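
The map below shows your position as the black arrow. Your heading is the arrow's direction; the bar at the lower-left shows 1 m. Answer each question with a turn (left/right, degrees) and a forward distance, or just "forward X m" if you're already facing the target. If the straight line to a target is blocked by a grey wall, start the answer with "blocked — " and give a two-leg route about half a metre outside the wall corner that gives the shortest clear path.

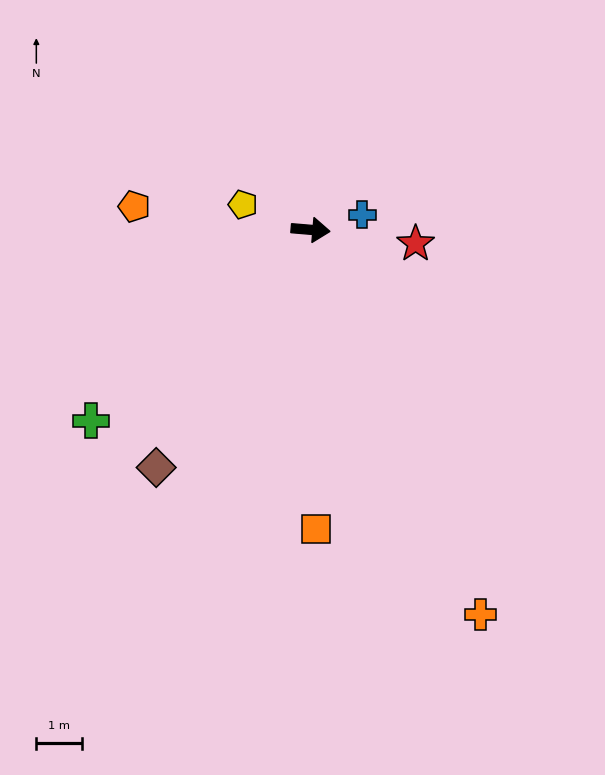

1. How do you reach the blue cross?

turn left 21°, forward 1.2 m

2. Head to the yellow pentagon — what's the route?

turn left 164°, forward 1.6 m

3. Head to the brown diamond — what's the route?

turn right 118°, forward 6.3 m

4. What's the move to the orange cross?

turn right 61°, forward 9.3 m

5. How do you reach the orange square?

turn right 84°, forward 6.6 m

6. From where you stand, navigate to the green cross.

turn right 134°, forward 6.4 m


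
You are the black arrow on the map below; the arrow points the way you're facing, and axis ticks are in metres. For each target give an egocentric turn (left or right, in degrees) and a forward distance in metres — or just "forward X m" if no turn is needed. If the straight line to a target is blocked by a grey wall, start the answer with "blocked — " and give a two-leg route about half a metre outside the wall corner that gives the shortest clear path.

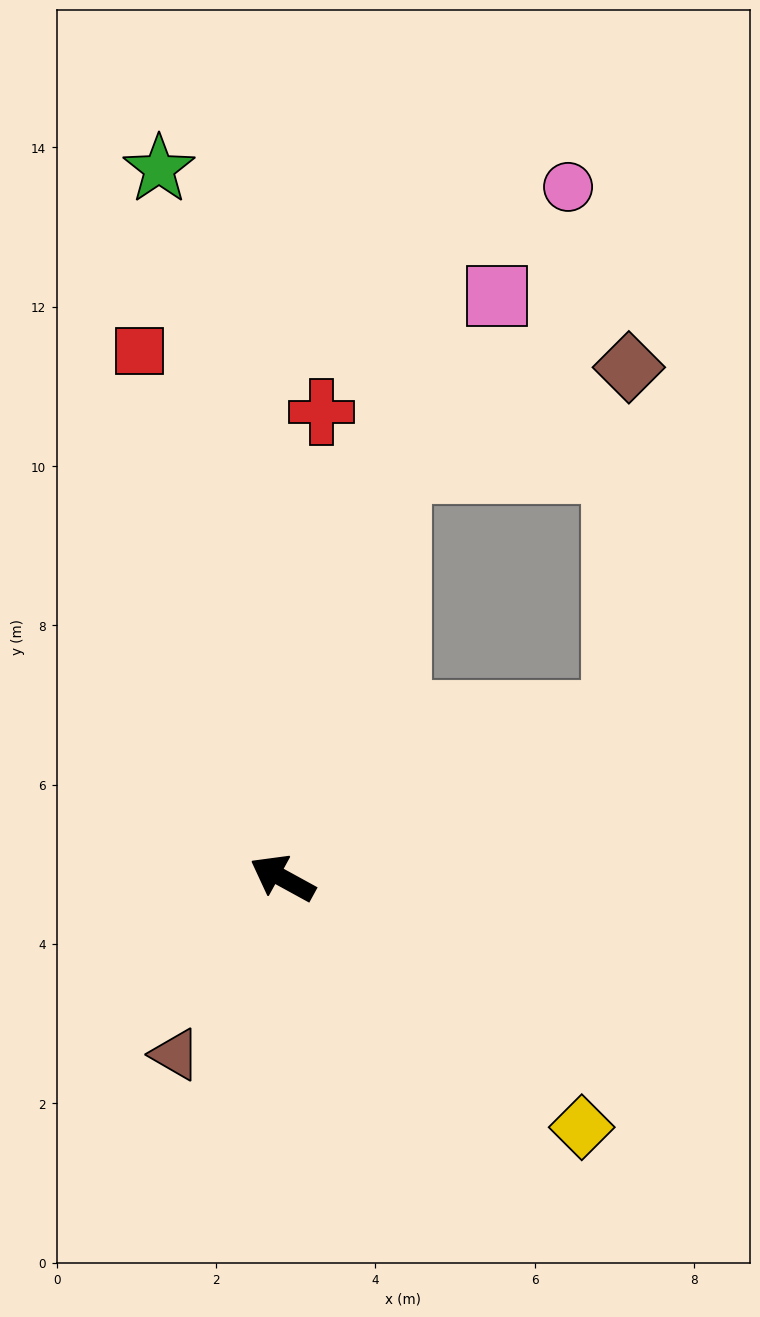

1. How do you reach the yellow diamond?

turn left 169°, forward 4.9 m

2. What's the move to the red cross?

turn right 66°, forward 5.9 m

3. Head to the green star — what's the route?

turn right 51°, forward 9.0 m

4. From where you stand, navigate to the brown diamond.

blocked — turn right 77°, forward 5.3 m, then turn right 51°, forward 3.2 m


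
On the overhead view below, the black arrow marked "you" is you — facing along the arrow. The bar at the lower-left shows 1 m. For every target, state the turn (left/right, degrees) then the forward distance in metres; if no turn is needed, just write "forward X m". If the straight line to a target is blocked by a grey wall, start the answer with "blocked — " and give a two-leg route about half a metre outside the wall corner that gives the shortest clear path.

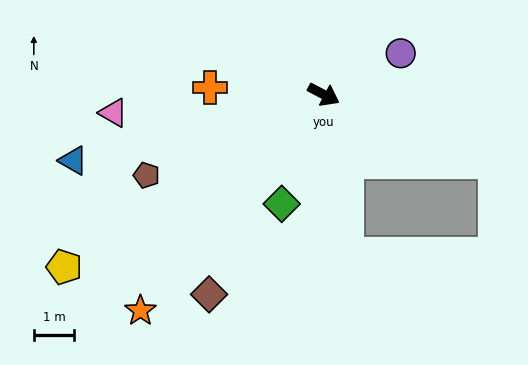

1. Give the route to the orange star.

turn right 103°, forward 7.0 m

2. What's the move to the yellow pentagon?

turn right 119°, forward 7.7 m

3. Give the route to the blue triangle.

turn right 137°, forward 6.4 m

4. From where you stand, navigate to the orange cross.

turn right 156°, forward 2.8 m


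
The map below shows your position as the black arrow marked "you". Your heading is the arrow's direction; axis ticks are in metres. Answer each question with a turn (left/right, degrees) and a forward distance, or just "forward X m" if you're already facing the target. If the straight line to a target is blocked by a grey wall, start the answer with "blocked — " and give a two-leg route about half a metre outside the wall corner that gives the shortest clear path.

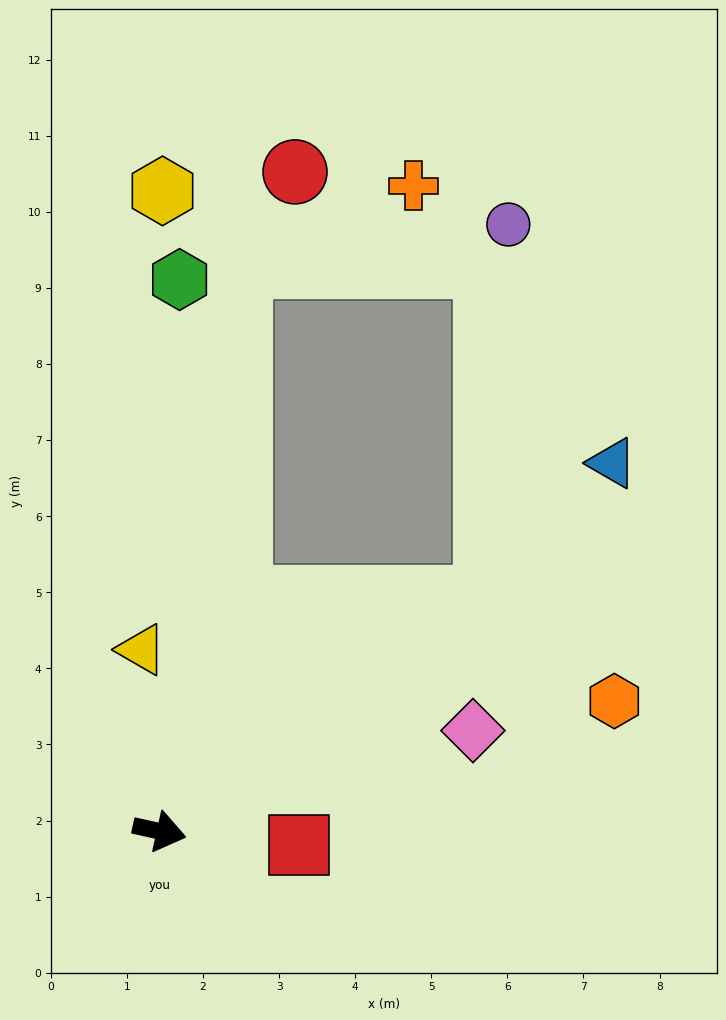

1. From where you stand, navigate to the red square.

turn left 7°, forward 1.8 m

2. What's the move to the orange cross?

blocked — turn left 94°, forward 7.5 m, then turn right 57°, forward 2.5 m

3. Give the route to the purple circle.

blocked — turn left 48°, forward 5.3 m, then turn left 51°, forward 4.9 m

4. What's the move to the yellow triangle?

turn left 108°, forward 2.4 m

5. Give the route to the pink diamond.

turn left 30°, forward 4.3 m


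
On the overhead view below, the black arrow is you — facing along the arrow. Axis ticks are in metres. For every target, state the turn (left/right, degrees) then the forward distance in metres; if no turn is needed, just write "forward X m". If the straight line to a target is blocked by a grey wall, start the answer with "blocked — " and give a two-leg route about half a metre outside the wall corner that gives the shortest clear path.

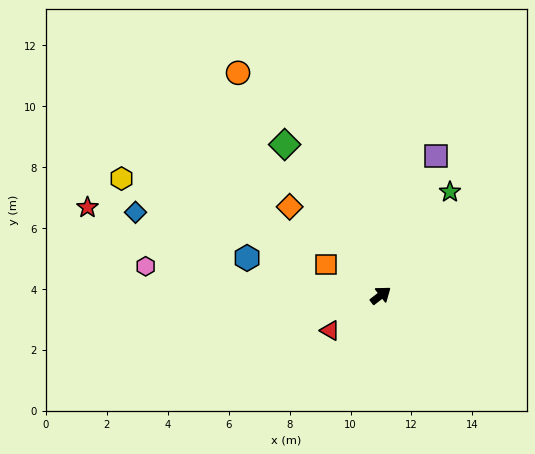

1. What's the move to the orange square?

turn left 113°, forward 2.1 m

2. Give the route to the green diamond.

turn left 85°, forward 5.9 m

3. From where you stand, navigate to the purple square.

turn left 31°, forward 4.9 m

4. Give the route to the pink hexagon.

turn left 135°, forward 7.8 m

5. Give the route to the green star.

turn left 18°, forward 4.1 m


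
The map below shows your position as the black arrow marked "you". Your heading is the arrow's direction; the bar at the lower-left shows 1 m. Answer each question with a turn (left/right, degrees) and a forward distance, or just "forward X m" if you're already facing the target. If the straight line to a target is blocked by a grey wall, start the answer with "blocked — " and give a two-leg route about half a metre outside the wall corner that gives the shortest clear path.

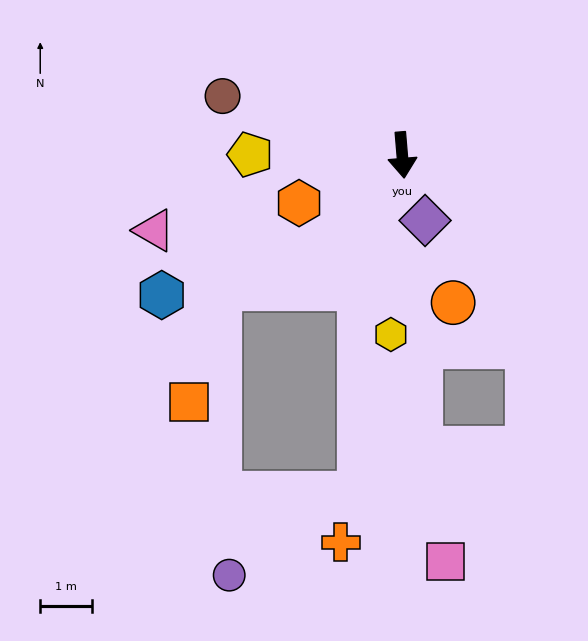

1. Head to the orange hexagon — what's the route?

turn right 70°, forward 2.2 m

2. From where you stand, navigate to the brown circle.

turn right 113°, forward 3.6 m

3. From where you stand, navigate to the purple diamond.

turn left 14°, forward 1.3 m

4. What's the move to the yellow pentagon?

turn right 95°, forward 2.9 m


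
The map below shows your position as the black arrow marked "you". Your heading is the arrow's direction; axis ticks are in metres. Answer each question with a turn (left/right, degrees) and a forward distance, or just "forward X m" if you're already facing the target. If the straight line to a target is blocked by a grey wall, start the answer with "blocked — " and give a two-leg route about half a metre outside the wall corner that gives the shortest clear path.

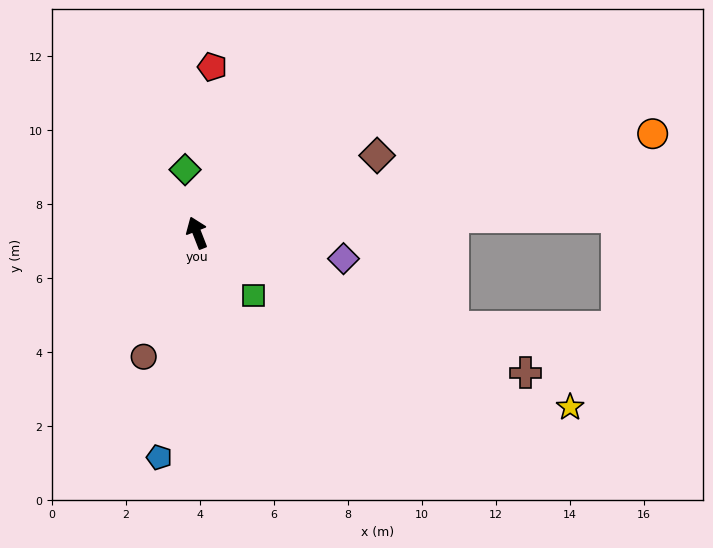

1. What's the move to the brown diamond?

turn right 88°, forward 5.3 m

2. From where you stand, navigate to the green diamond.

turn right 11°, forward 1.7 m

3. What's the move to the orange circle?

turn right 99°, forward 12.6 m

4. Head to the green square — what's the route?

turn right 159°, forward 2.3 m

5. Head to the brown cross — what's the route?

turn right 134°, forward 9.7 m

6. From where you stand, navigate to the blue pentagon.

turn left 149°, forward 6.2 m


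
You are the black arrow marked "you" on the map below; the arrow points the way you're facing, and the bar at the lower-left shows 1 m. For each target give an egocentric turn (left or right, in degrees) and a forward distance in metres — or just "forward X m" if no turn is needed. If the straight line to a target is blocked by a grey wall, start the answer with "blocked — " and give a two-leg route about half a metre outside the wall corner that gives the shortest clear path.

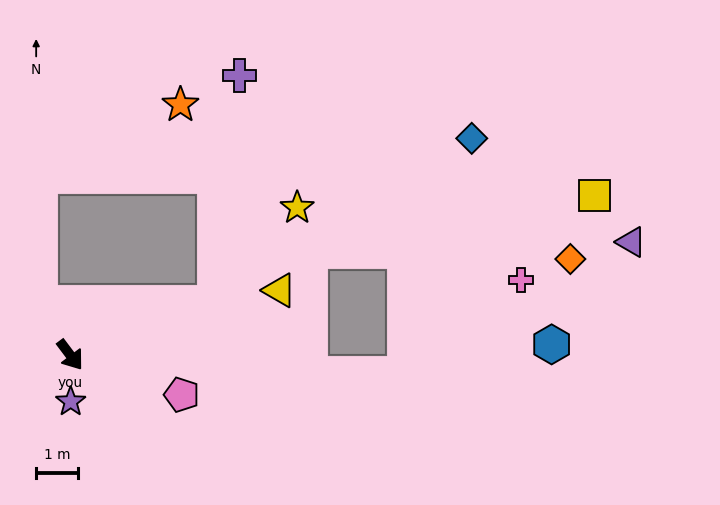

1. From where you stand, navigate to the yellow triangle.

turn left 70°, forward 5.2 m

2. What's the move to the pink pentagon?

turn left 33°, forward 2.8 m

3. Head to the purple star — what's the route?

turn right 36°, forward 1.1 m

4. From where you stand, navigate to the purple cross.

blocked — turn left 73°, forward 3.7 m, then turn left 64°, forward 5.5 m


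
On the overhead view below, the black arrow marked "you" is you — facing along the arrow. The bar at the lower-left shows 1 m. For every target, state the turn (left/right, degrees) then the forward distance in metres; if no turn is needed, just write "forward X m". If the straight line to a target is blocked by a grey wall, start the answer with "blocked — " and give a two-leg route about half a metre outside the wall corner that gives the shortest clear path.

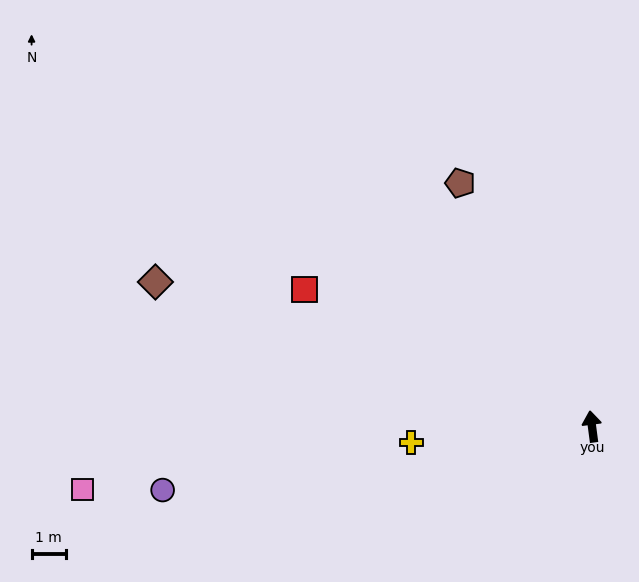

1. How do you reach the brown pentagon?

turn left 21°, forward 8.1 m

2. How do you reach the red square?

turn left 57°, forward 9.3 m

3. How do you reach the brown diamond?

turn left 64°, forward 13.5 m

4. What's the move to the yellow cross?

turn left 88°, forward 5.3 m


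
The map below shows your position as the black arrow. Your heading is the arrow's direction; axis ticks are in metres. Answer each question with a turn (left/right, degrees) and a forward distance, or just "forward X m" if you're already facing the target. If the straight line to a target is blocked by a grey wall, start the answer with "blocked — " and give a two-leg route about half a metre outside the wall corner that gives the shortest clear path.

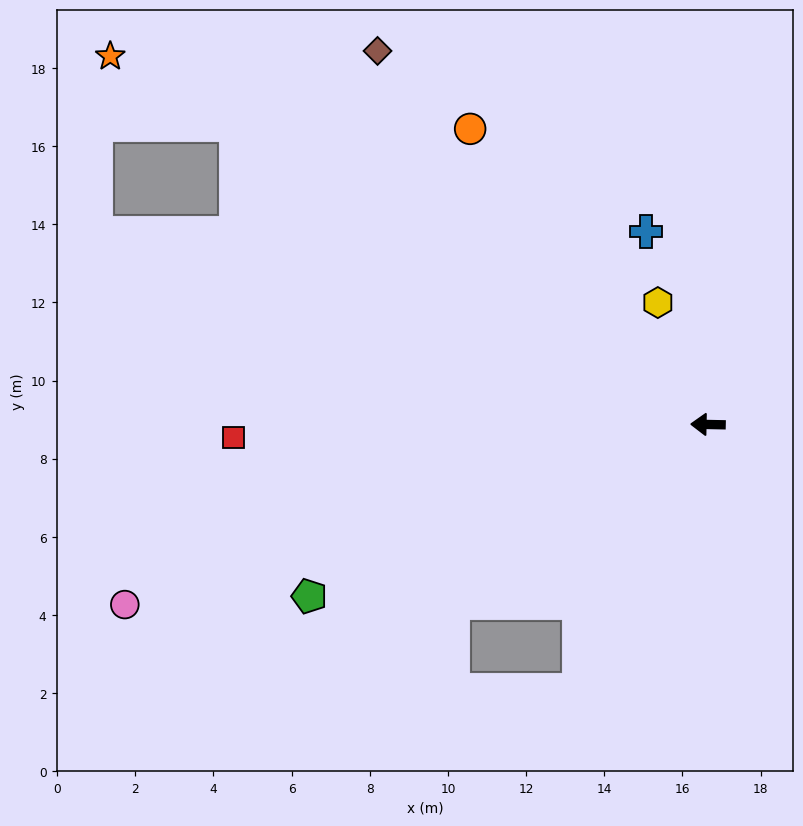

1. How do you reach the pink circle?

turn left 18°, forward 15.6 m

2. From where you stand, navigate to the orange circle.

turn right 50°, forward 9.7 m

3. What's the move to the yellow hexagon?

turn right 66°, forward 3.4 m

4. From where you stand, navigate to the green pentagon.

turn left 24°, forward 11.1 m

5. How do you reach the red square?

turn left 3°, forward 12.1 m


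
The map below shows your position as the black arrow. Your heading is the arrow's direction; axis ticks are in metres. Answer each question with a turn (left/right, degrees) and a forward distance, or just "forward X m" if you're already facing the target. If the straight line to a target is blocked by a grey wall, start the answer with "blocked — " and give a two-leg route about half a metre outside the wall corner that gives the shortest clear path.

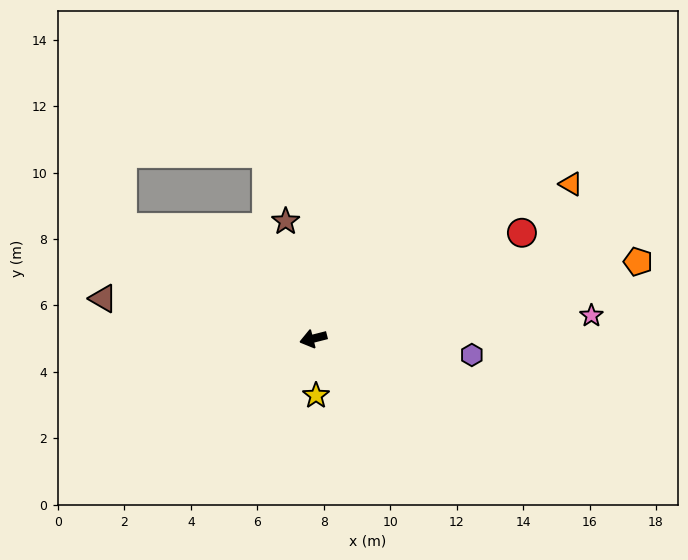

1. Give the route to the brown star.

turn right 91°, forward 3.6 m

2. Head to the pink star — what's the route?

turn left 170°, forward 8.4 m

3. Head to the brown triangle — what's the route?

turn right 25°, forward 6.4 m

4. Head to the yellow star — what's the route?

turn left 78°, forward 1.7 m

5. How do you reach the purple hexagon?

turn left 160°, forward 4.8 m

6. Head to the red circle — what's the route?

turn right 167°, forward 7.0 m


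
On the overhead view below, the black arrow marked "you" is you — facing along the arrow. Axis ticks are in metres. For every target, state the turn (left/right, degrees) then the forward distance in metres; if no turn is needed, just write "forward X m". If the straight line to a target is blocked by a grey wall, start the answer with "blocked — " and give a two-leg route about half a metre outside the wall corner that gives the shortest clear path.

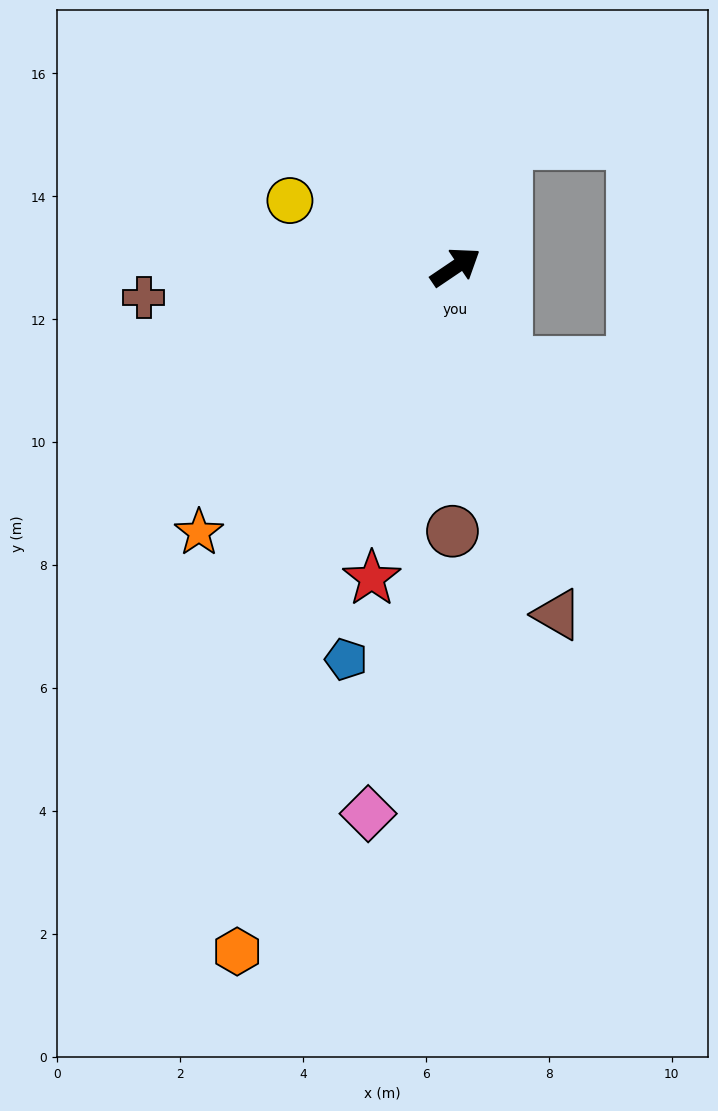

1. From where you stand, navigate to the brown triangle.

turn right 108°, forward 5.9 m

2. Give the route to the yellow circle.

turn left 124°, forward 2.9 m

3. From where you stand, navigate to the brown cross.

turn left 152°, forward 5.1 m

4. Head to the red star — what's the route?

turn right 139°, forward 5.2 m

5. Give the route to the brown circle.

turn right 125°, forward 4.3 m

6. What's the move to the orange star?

turn right 168°, forward 6.0 m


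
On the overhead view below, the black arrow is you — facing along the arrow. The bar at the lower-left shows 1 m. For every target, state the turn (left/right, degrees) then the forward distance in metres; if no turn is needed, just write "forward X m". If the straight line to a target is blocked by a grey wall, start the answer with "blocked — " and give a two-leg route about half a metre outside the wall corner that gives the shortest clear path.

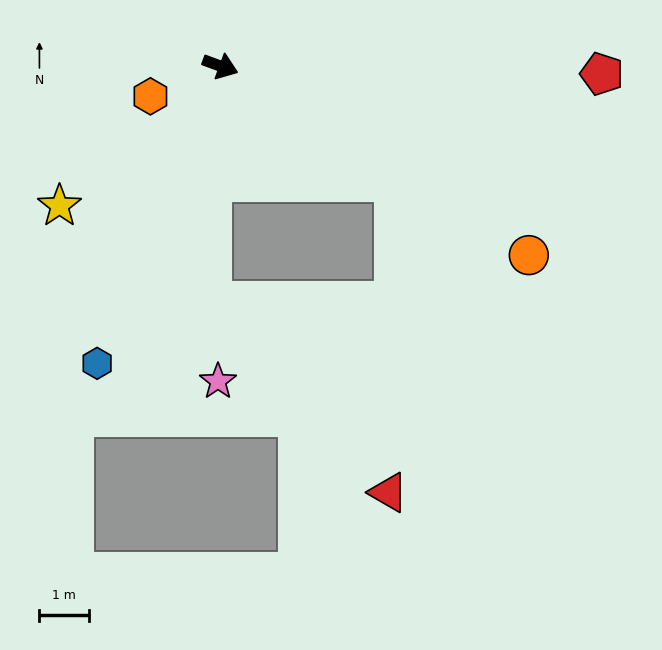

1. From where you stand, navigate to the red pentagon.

turn left 19°, forward 7.8 m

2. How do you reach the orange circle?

turn right 11°, forward 7.4 m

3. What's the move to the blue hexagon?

turn right 92°, forward 6.5 m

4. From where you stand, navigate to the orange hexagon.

turn right 136°, forward 1.6 m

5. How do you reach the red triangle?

blocked — turn right 13°, forward 4.2 m, then turn right 58°, forward 6.3 m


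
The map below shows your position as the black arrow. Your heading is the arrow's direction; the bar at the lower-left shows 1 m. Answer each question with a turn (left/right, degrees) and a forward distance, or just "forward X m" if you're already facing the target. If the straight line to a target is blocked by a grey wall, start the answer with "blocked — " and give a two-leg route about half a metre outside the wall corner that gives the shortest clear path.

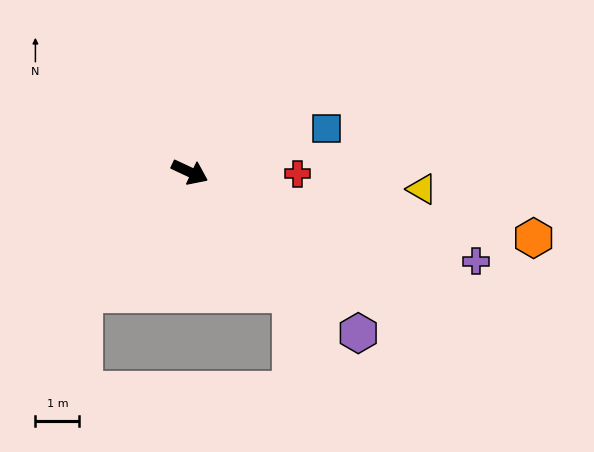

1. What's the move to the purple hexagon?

turn right 19°, forward 5.3 m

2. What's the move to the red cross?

turn left 24°, forward 2.4 m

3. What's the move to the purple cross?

turn left 8°, forward 6.8 m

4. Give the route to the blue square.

turn left 43°, forward 3.3 m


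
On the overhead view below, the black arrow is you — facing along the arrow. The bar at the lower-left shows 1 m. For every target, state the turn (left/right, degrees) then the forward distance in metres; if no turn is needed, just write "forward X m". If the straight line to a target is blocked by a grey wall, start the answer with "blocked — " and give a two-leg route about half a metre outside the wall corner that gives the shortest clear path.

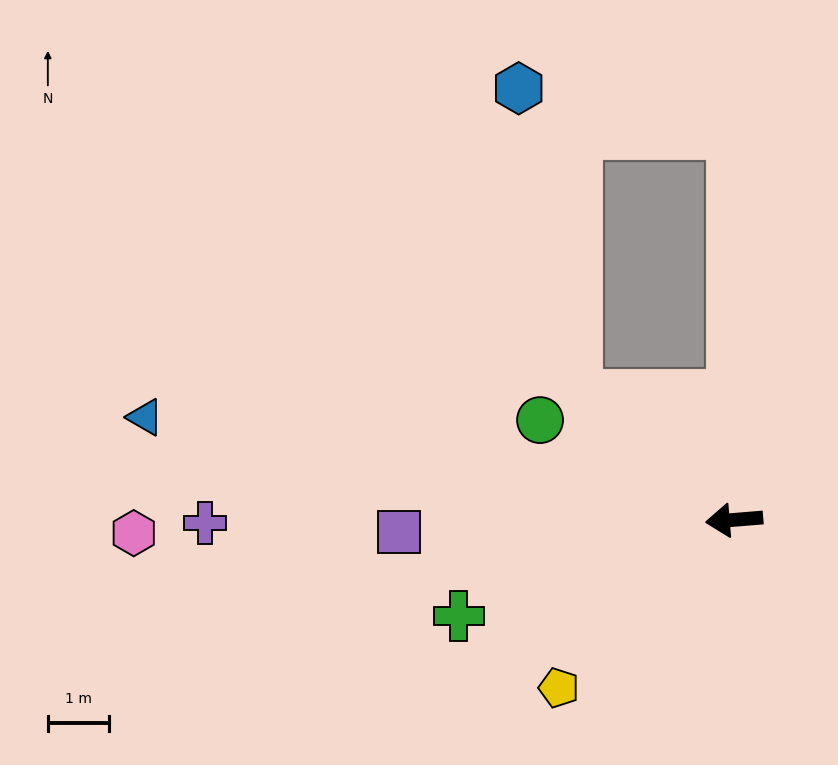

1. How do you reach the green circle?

turn right 32°, forward 3.6 m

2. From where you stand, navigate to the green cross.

turn left 15°, forward 4.8 m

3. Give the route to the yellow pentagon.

turn left 39°, forward 4.0 m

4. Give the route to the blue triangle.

turn right 15°, forward 9.8 m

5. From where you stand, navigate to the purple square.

turn right 3°, forward 5.5 m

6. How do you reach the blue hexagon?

blocked — turn right 43°, forward 3.3 m, then turn right 41°, forward 5.1 m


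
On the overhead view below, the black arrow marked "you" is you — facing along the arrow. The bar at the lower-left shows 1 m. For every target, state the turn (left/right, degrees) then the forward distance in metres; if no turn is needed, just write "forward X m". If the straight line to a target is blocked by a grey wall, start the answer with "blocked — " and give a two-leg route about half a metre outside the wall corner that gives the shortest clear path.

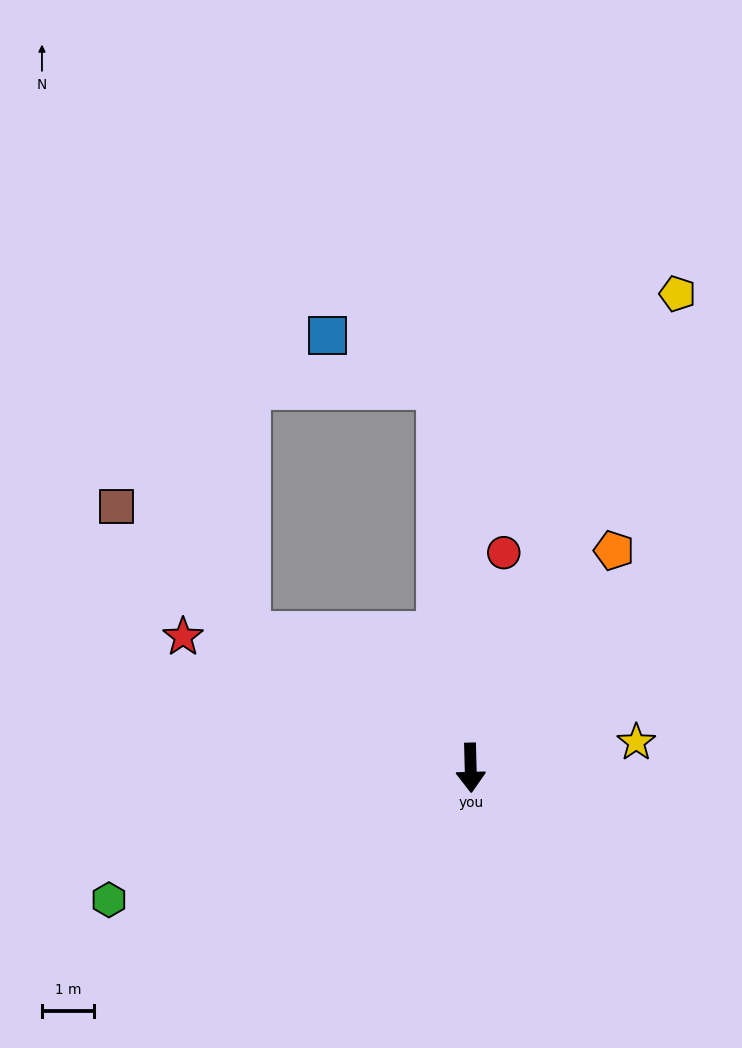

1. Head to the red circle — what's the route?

turn left 170°, forward 4.2 m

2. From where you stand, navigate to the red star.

turn right 116°, forward 6.1 m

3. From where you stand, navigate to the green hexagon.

turn right 71°, forward 7.4 m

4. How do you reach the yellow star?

turn left 97°, forward 3.2 m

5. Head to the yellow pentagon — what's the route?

turn left 155°, forward 10.0 m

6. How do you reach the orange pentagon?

turn left 145°, forward 5.0 m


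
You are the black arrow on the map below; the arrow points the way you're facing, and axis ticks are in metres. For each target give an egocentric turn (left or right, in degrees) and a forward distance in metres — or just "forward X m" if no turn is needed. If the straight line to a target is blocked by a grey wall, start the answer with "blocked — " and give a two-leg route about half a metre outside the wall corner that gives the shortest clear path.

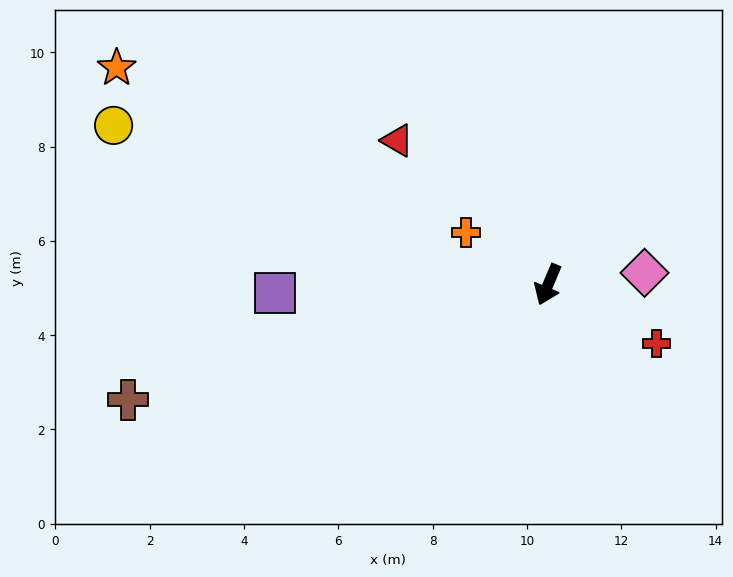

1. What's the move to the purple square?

turn right 65°, forward 5.8 m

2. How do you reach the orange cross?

turn right 100°, forward 2.1 m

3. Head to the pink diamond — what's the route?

turn left 120°, forward 2.1 m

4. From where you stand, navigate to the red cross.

turn left 84°, forward 2.6 m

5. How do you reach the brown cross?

turn right 52°, forward 9.2 m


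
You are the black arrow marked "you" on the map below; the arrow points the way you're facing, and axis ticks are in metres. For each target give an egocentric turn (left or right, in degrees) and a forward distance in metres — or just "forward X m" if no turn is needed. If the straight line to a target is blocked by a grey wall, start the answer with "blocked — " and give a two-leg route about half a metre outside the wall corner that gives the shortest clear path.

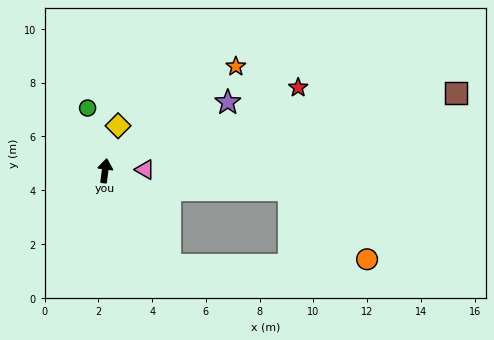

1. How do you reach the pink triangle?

turn right 81°, forward 1.5 m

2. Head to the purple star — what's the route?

turn right 53°, forward 5.2 m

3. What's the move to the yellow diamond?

turn right 9°, forward 1.7 m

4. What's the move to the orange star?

turn right 44°, forward 6.2 m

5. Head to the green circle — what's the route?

turn left 23°, forward 2.4 m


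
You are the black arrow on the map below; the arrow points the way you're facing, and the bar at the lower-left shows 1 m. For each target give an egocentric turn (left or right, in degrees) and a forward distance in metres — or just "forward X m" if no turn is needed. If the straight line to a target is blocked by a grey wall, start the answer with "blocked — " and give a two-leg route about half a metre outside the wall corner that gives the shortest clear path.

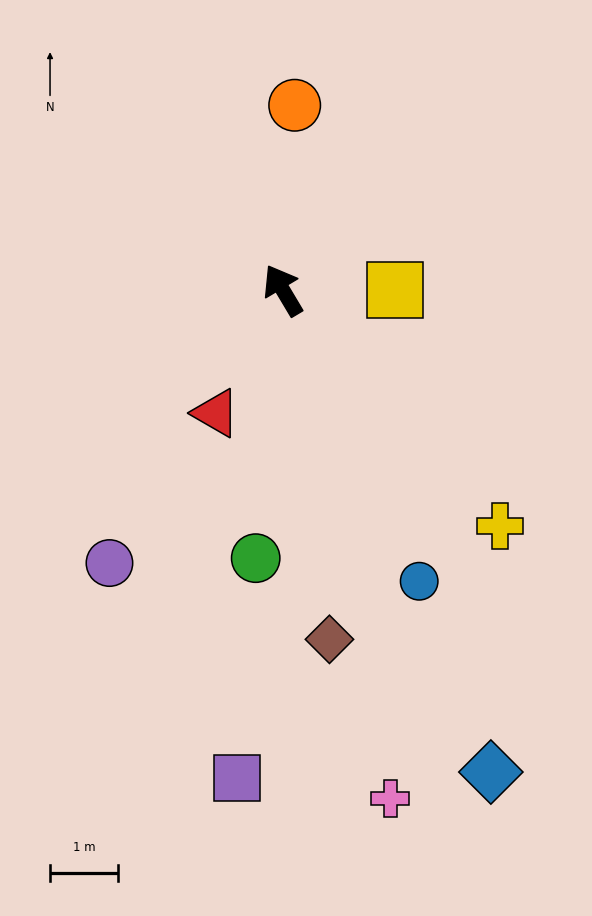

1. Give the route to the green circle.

turn left 143°, forward 4.0 m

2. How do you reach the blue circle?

turn left 174°, forward 4.7 m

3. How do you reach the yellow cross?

turn right 168°, forward 4.7 m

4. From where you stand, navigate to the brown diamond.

turn left 157°, forward 5.2 m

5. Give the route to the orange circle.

turn right 34°, forward 2.7 m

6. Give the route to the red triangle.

turn left 121°, forward 2.1 m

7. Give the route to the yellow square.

turn right 121°, forward 1.6 m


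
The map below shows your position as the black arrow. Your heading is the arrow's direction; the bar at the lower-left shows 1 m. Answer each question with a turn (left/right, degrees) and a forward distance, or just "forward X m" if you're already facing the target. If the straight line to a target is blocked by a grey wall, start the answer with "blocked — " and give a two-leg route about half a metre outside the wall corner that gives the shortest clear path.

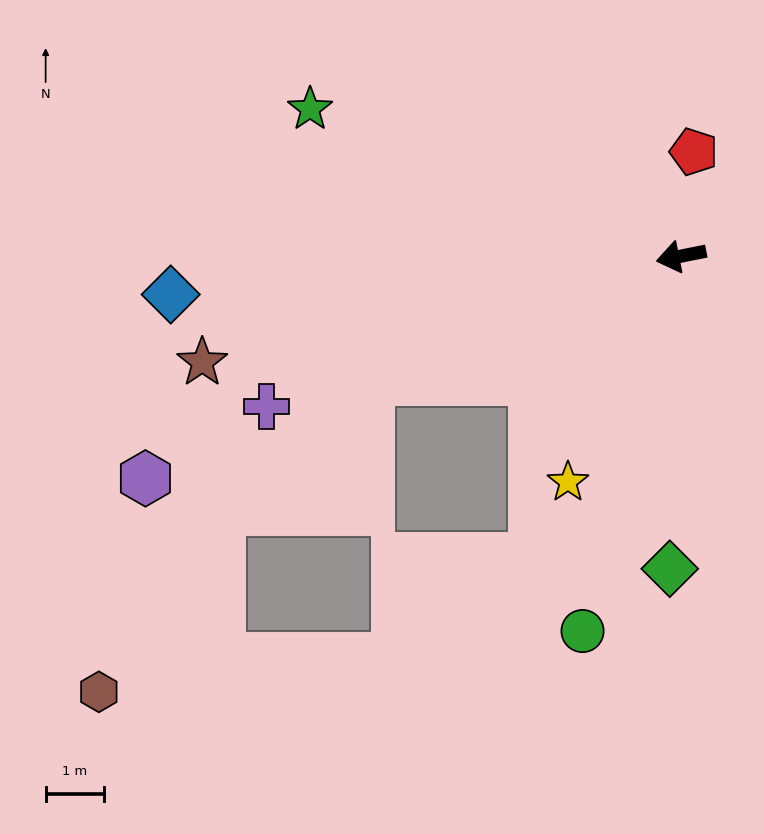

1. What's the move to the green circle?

turn left 64°, forward 6.6 m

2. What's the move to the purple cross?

turn left 9°, forward 7.5 m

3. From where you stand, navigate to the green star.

turn right 33°, forward 6.8 m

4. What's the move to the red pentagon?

turn right 108°, forward 1.8 m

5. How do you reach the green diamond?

turn left 77°, forward 5.3 m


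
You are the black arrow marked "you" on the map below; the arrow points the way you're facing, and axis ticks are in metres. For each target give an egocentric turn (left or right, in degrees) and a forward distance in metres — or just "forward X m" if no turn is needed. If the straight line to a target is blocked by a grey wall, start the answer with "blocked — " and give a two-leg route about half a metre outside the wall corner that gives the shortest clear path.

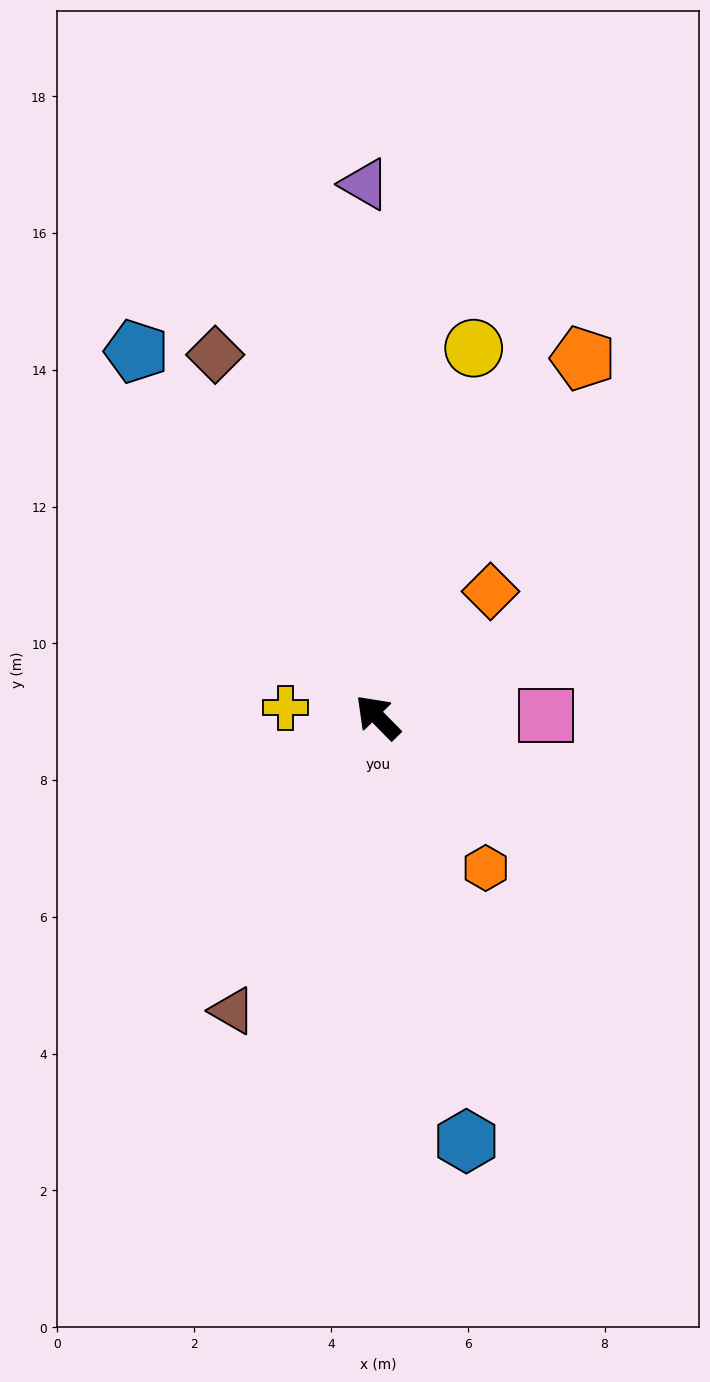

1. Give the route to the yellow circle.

turn right 59°, forward 5.6 m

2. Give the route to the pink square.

turn right 134°, forward 2.5 m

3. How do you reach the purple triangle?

turn right 43°, forward 7.8 m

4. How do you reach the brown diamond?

turn right 20°, forward 5.8 m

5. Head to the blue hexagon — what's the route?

turn left 147°, forward 6.3 m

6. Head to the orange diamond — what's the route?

turn right 86°, forward 2.5 m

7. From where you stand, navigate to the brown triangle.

turn left 109°, forward 4.8 m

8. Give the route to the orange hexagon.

turn left 171°, forward 2.7 m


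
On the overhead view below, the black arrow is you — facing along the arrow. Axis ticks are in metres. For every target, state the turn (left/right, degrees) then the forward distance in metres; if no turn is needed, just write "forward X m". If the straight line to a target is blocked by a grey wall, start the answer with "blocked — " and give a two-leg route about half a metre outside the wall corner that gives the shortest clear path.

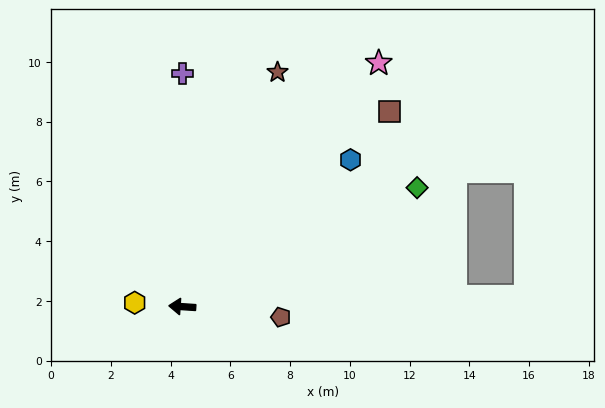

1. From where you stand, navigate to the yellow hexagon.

forward 1.6 m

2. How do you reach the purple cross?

turn right 86°, forward 7.8 m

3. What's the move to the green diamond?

turn right 149°, forward 8.8 m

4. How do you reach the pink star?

turn right 125°, forward 10.5 m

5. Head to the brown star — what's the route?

turn right 108°, forward 8.5 m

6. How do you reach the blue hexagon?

turn right 135°, forward 7.5 m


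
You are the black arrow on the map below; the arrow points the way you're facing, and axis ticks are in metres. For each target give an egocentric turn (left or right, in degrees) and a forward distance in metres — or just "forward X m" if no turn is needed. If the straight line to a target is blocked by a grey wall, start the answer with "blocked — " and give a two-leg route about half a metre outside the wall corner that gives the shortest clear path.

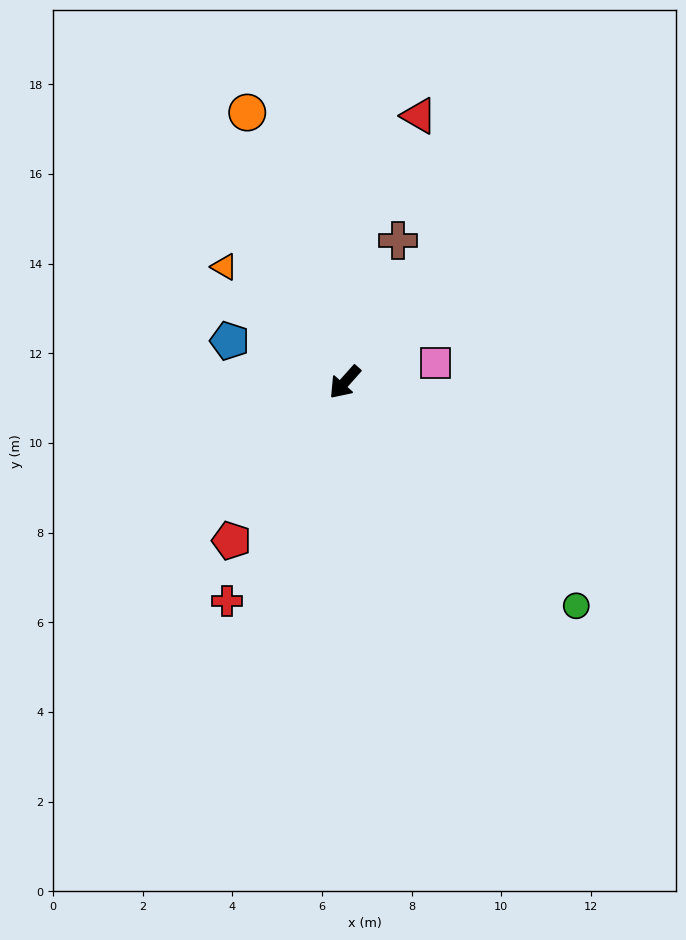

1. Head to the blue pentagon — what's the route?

turn right 68°, forward 2.7 m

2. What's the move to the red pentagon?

turn left 6°, forward 4.3 m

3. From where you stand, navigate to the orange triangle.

turn right 92°, forward 3.7 m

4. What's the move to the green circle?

turn left 88°, forward 7.2 m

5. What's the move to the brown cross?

turn right 159°, forward 3.4 m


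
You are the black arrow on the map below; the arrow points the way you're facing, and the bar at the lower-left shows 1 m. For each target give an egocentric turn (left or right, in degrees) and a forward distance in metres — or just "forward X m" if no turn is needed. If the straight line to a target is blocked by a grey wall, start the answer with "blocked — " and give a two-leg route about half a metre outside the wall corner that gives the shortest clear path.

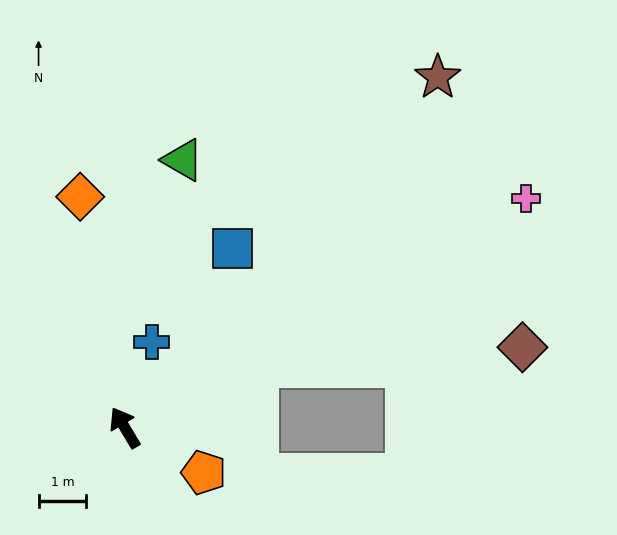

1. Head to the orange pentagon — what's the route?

turn right 151°, forward 1.9 m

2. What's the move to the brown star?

turn right 73°, forward 9.8 m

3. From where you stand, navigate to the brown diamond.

blocked — turn right 97°, forward 3.1 m, then turn right 20°, forward 5.5 m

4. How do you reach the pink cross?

turn right 91°, forward 9.6 m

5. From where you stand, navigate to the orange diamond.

turn right 20°, forward 4.9 m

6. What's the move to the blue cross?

turn right 48°, forward 1.9 m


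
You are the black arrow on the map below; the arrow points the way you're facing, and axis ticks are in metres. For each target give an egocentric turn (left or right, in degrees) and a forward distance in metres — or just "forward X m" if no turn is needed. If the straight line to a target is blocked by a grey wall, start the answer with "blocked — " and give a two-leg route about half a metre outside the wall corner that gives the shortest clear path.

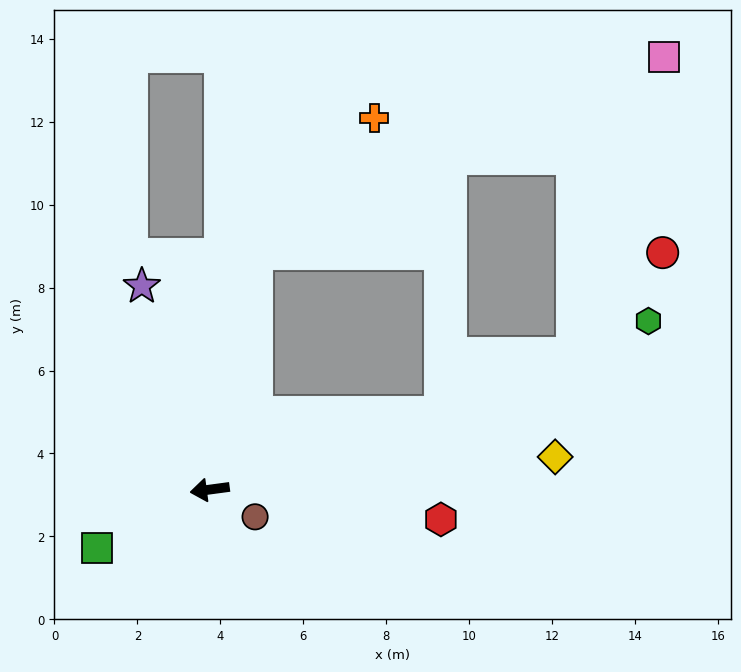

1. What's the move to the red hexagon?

turn left 165°, forward 5.6 m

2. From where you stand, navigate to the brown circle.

turn left 141°, forward 1.3 m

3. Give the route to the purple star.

turn right 79°, forward 5.2 m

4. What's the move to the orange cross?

blocked — turn right 109°, forward 5.8 m, then turn right 30°, forward 4.3 m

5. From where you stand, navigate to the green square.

turn left 20°, forward 3.1 m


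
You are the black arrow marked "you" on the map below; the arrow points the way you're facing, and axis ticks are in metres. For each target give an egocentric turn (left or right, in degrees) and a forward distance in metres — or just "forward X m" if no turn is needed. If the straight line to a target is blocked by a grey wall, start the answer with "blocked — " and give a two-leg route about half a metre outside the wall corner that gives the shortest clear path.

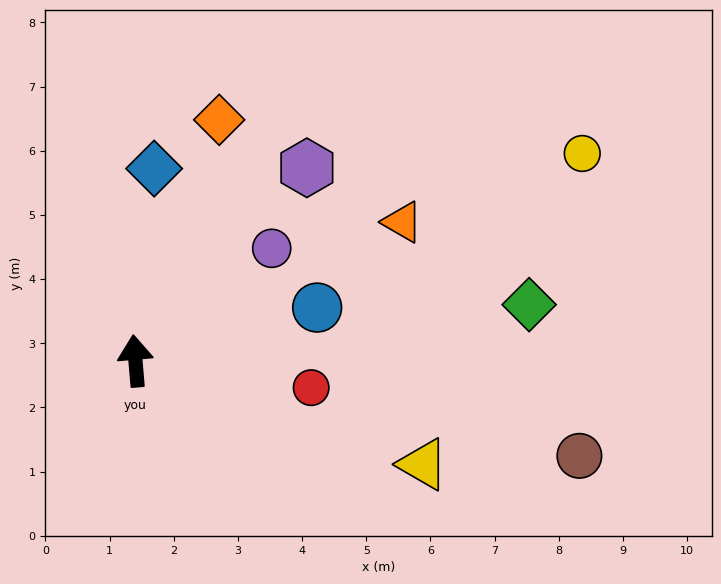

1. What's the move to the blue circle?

turn right 79°, forward 3.0 m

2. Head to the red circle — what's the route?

turn right 104°, forward 2.8 m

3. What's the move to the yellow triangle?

turn right 115°, forward 4.8 m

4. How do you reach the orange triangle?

turn right 67°, forward 4.7 m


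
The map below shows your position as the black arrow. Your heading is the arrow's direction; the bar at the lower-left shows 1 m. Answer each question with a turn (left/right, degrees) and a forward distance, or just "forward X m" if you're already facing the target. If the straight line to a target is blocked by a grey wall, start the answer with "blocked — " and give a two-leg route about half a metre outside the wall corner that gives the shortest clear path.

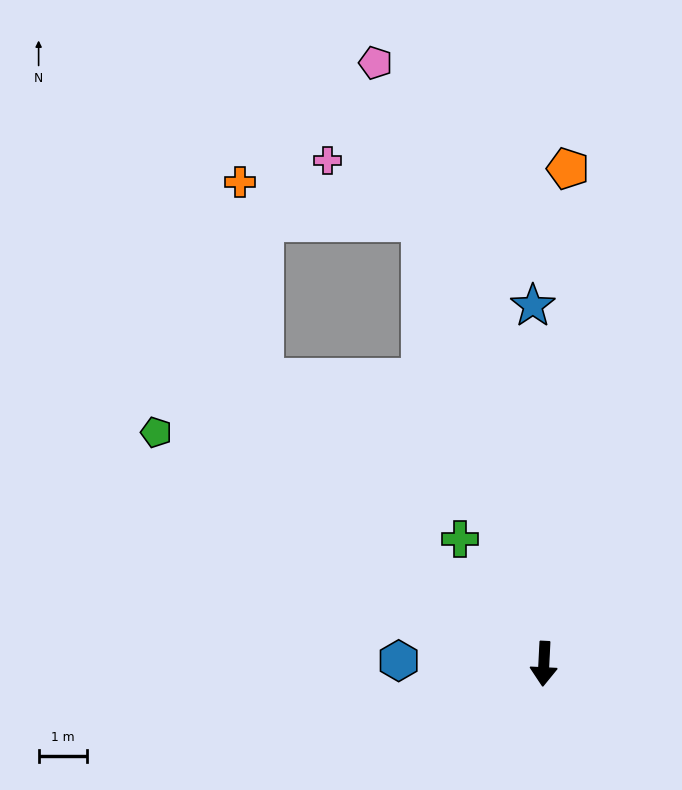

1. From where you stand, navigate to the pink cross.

blocked — turn right 162°, forward 9.5 m, then turn left 42°, forward 2.3 m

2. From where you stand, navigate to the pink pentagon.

turn right 161°, forward 13.0 m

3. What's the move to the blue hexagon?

turn right 88°, forward 3.0 m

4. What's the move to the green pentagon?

turn right 118°, forward 9.4 m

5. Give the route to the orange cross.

blocked — turn right 133°, forward 8.3 m, then turn right 37°, forward 4.1 m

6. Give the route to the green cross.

turn right 143°, forward 3.1 m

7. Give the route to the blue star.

turn right 175°, forward 7.5 m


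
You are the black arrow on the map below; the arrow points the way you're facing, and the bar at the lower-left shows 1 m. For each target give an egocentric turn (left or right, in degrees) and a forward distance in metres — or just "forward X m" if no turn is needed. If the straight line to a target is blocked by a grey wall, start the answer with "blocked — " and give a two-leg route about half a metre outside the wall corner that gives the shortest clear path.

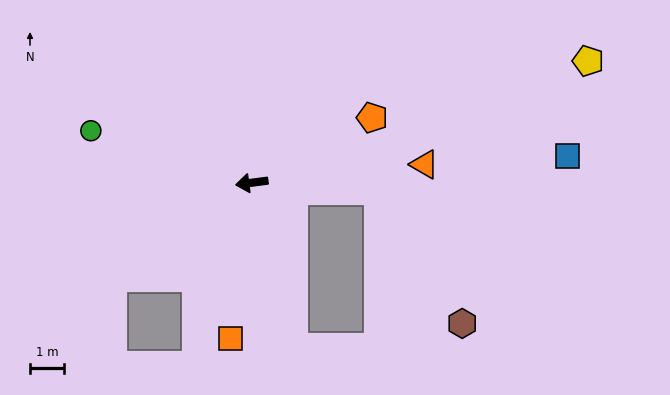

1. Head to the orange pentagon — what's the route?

turn right 159°, forward 4.0 m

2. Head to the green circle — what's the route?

turn right 25°, forward 4.9 m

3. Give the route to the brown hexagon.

blocked — turn left 169°, forward 3.7 m, then turn right 54°, forward 4.6 m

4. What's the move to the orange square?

turn left 75°, forward 4.6 m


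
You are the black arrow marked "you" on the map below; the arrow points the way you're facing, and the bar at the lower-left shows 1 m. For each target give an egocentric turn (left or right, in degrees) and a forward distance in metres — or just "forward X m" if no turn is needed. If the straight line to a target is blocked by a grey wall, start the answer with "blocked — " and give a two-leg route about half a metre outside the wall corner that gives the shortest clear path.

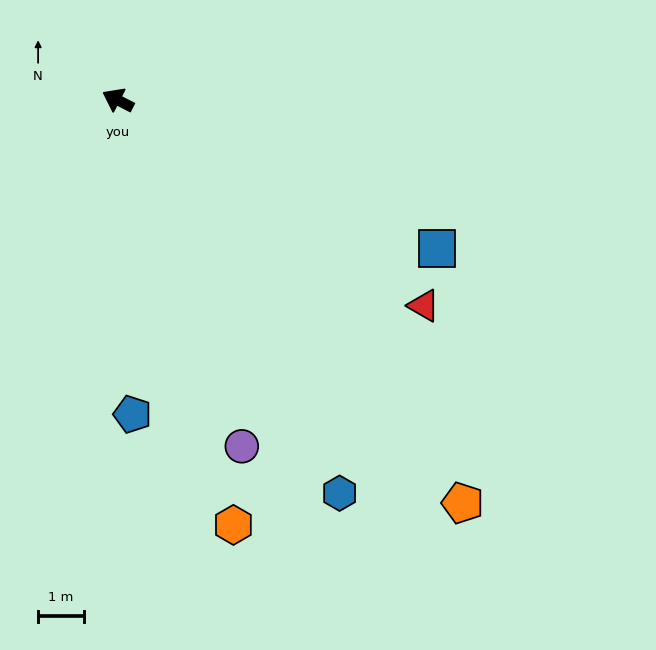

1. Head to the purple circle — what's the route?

turn left 137°, forward 8.0 m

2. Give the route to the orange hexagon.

turn left 132°, forward 9.6 m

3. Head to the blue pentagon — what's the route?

turn left 120°, forward 6.8 m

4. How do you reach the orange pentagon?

turn left 158°, forward 11.5 m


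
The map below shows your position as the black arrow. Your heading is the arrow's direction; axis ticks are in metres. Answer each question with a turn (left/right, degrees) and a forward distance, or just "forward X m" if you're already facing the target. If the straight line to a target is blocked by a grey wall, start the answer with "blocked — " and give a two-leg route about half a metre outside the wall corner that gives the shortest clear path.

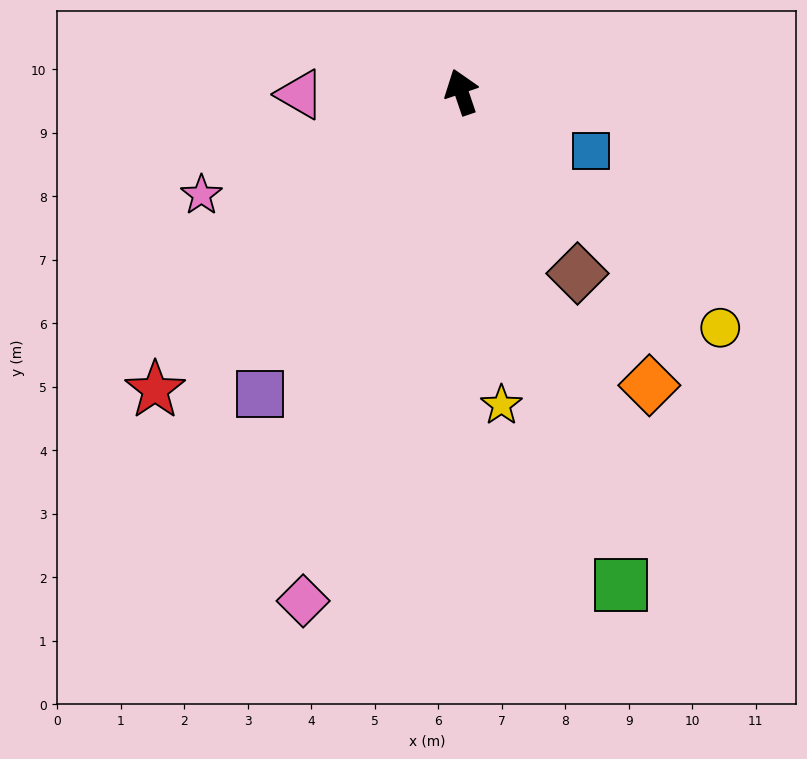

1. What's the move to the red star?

turn left 115°, forward 6.7 m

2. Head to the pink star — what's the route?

turn left 93°, forward 4.4 m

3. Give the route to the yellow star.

turn left 169°, forward 5.0 m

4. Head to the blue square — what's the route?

turn right 133°, forward 2.2 m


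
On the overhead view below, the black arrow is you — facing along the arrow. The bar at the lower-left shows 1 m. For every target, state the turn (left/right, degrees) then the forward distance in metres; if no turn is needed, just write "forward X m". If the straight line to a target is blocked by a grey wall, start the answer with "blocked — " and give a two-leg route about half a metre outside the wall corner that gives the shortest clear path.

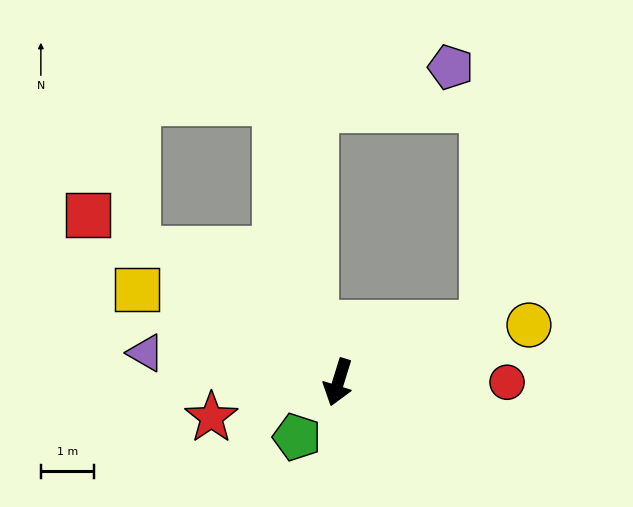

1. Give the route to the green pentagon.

turn right 20°, forward 1.3 m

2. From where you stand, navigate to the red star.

turn right 57°, forward 2.5 m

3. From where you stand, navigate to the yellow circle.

turn left 124°, forward 3.7 m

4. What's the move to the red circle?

turn left 107°, forward 3.2 m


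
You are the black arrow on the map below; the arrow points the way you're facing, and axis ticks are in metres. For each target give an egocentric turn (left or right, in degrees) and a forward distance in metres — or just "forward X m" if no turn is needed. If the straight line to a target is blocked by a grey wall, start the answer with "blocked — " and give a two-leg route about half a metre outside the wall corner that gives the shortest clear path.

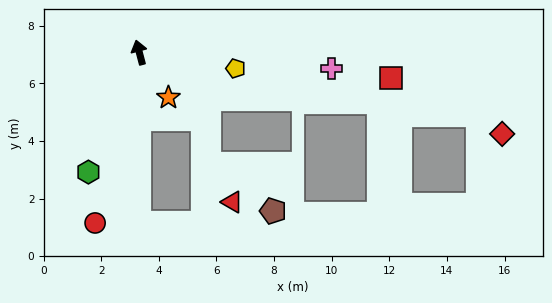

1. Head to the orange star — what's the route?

turn right 162°, forward 1.9 m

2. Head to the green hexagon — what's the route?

turn left 142°, forward 4.5 m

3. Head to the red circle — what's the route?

turn left 151°, forward 6.1 m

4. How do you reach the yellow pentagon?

turn right 114°, forward 3.4 m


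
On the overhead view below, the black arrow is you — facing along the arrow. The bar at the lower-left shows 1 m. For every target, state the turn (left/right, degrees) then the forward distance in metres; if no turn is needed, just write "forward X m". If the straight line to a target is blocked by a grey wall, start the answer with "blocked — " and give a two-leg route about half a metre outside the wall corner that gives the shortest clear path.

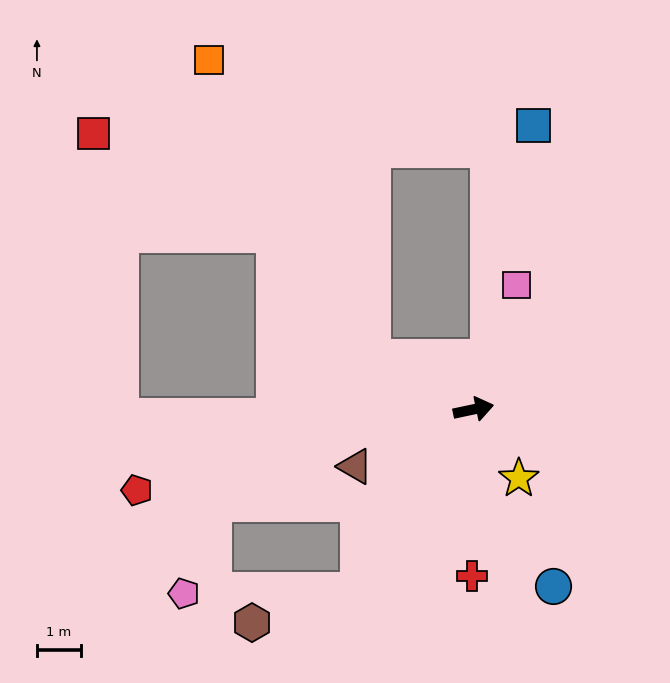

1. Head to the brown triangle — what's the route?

turn right 166°, forward 3.0 m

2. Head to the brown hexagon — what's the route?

blocked — turn right 134°, forward 4.8 m, then turn right 41°, forward 2.5 m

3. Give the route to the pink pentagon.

blocked — turn right 134°, forward 4.8 m, then turn right 57°, forward 4.0 m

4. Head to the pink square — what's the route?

turn left 59°, forward 3.0 m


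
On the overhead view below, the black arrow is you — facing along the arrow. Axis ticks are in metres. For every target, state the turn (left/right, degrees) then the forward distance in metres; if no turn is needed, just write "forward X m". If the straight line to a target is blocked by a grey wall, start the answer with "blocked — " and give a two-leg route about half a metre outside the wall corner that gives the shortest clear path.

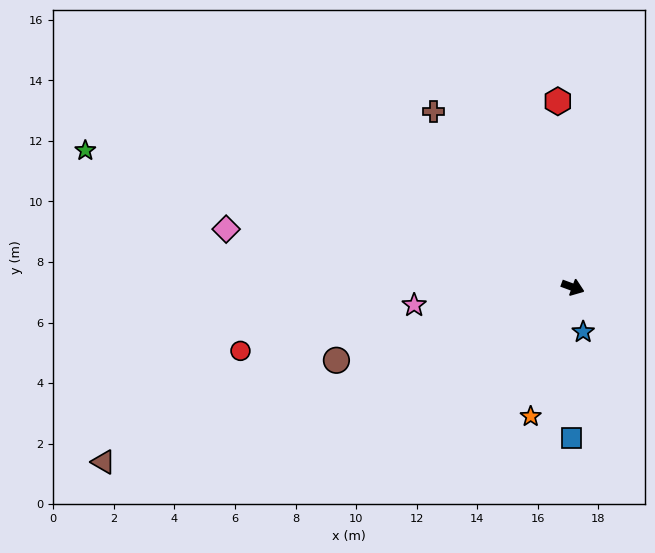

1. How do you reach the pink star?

turn right 153°, forward 5.3 m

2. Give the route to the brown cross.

turn left 149°, forward 7.4 m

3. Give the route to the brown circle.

turn right 143°, forward 8.2 m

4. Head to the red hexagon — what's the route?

turn left 115°, forward 6.2 m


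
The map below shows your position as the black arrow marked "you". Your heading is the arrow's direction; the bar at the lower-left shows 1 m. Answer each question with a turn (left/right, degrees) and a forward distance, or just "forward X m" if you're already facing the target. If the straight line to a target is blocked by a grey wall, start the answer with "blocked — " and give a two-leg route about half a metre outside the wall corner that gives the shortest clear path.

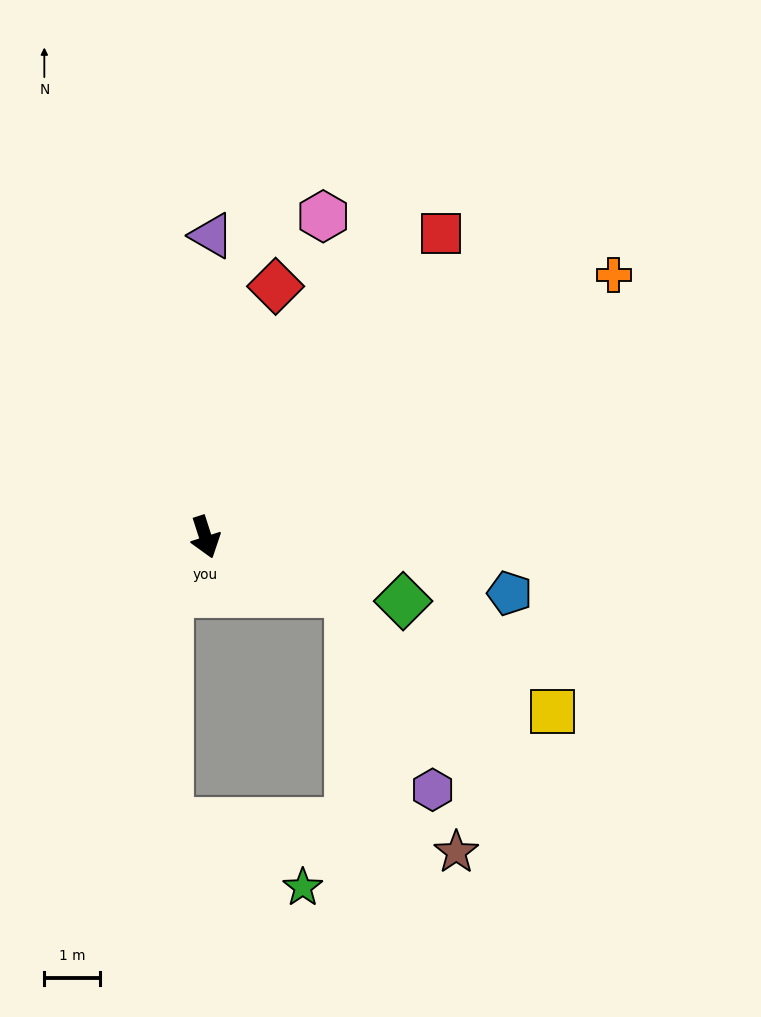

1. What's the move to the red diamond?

turn left 147°, forward 4.7 m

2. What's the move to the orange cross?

turn left 105°, forward 8.7 m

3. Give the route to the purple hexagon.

blocked — turn left 50°, forward 2.8 m, then turn right 44°, forward 3.8 m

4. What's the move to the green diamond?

turn left 54°, forward 3.7 m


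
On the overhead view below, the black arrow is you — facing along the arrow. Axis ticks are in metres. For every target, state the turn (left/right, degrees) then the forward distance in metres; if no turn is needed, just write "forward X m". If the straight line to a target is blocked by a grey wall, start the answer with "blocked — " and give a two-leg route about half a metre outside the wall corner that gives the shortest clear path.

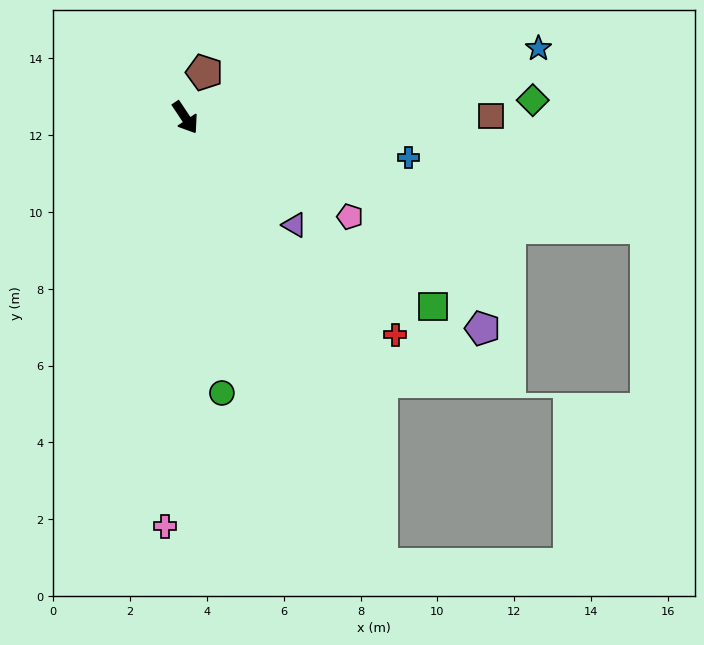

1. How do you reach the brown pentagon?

turn left 123°, forward 1.3 m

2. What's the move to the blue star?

turn left 67°, forward 9.4 m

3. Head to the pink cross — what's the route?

turn right 36°, forward 10.7 m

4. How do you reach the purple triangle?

turn left 12°, forward 4.0 m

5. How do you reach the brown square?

turn left 57°, forward 8.0 m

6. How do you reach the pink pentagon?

turn left 25°, forward 5.0 m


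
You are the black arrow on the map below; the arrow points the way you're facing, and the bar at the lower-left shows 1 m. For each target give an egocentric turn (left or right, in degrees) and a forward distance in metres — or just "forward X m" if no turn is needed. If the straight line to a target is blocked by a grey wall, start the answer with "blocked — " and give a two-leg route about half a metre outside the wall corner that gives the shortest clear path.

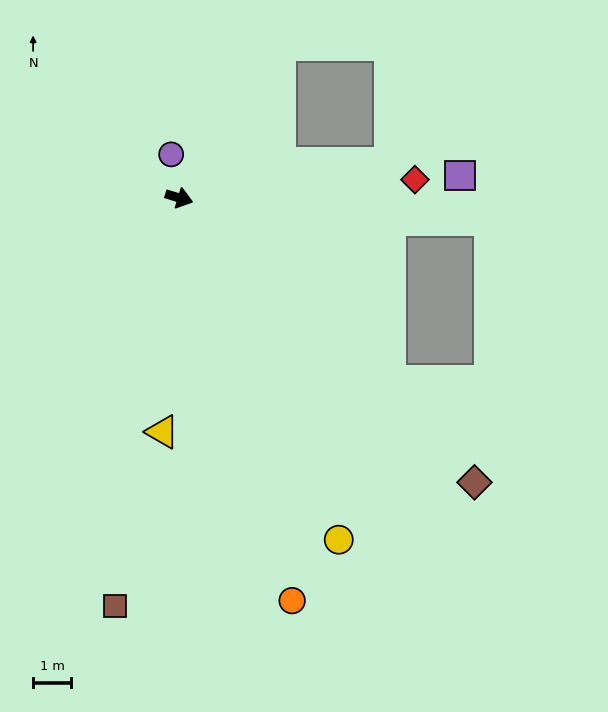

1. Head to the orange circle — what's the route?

turn right 57°, forward 11.0 m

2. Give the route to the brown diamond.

turn right 27°, forward 10.8 m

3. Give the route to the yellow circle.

turn right 48°, forward 9.9 m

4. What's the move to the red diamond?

turn left 21°, forward 6.2 m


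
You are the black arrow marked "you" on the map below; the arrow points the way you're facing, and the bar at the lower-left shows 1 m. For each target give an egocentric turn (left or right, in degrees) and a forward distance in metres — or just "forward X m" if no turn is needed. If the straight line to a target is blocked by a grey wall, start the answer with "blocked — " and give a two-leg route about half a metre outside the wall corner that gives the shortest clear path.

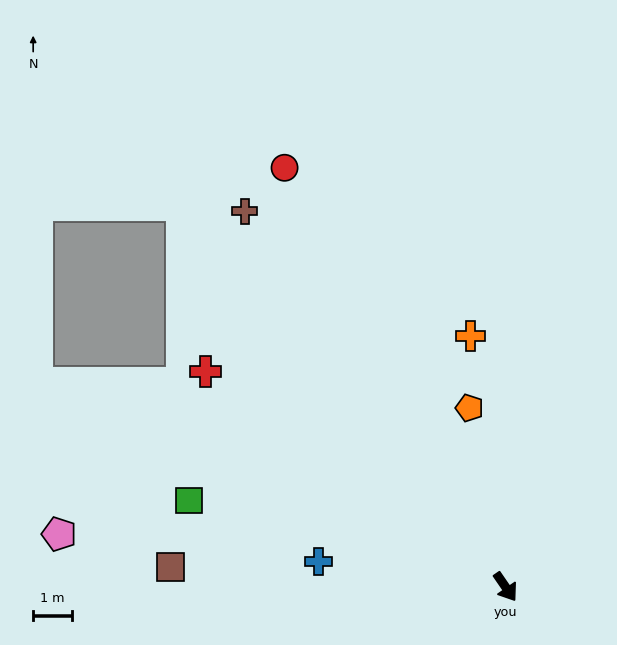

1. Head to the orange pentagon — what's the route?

turn left 157°, forward 4.8 m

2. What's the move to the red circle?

turn left 173°, forward 12.3 m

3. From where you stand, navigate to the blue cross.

turn right 132°, forward 4.9 m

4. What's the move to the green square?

turn right 140°, forward 8.6 m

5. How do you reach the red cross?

turn right 160°, forward 9.6 m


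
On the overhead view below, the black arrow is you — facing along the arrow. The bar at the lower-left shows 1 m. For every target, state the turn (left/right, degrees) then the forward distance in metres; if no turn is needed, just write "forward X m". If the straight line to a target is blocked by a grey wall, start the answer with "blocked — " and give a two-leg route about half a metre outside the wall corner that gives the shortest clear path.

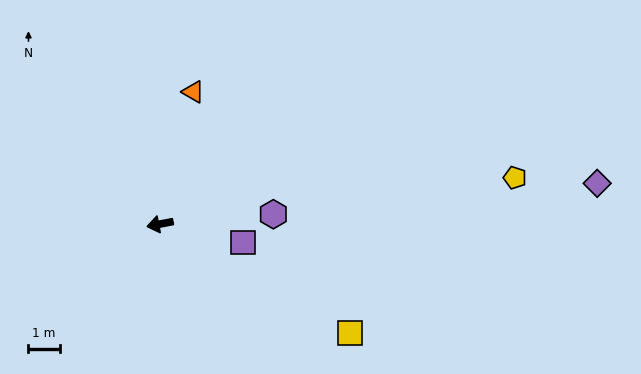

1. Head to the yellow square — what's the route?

turn left 139°, forward 7.0 m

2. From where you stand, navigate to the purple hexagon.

turn left 174°, forward 3.6 m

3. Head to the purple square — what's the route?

turn left 157°, forward 2.7 m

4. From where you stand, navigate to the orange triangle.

turn right 115°, forward 4.4 m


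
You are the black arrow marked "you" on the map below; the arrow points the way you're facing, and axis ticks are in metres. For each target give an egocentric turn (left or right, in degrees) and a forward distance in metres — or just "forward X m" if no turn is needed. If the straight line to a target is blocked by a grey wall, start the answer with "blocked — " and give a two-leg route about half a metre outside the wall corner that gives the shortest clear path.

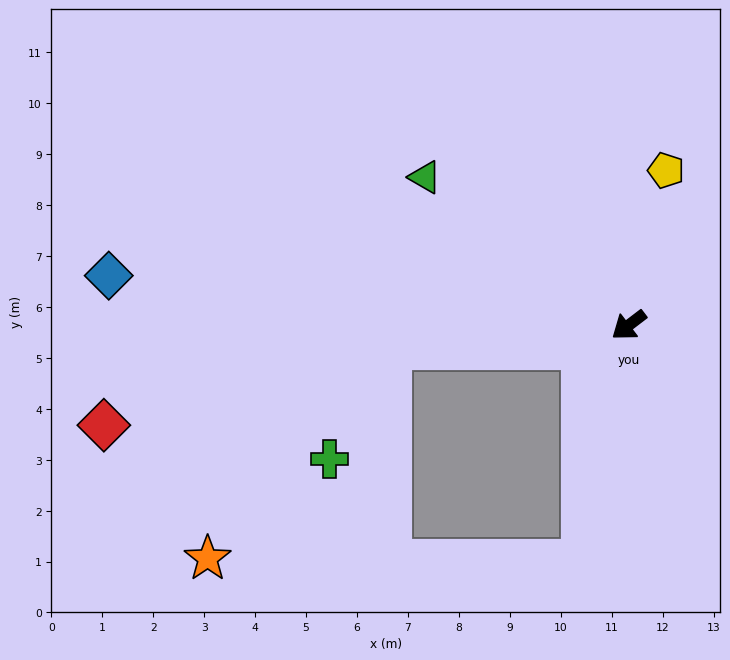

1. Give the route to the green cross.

blocked — turn right 32°, forward 4.7 m, then turn left 56°, forward 2.5 m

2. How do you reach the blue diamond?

turn right 43°, forward 10.3 m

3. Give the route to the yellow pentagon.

turn right 141°, forward 3.1 m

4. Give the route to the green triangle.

turn right 73°, forward 4.9 m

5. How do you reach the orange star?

blocked — turn left 42°, forward 4.7 m, then turn right 80°, forward 7.4 m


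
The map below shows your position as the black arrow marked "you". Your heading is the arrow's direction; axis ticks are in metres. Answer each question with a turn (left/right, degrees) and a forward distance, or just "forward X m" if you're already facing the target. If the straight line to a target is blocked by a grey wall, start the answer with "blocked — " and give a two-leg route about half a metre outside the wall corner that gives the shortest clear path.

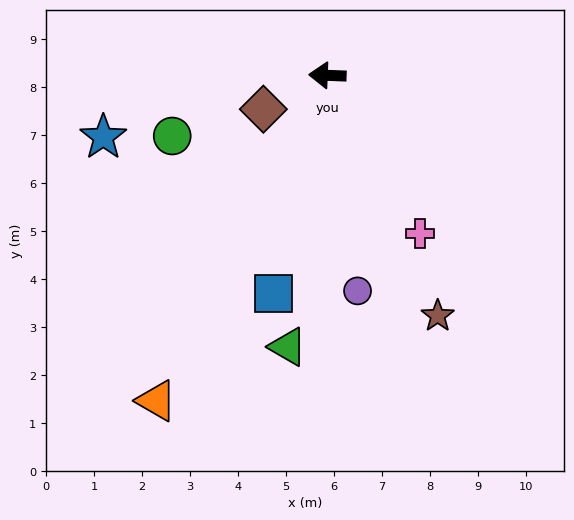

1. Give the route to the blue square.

turn left 78°, forward 4.7 m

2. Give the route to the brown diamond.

turn left 30°, forward 1.5 m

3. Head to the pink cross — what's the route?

turn left 123°, forward 3.8 m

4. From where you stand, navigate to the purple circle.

turn left 100°, forward 4.5 m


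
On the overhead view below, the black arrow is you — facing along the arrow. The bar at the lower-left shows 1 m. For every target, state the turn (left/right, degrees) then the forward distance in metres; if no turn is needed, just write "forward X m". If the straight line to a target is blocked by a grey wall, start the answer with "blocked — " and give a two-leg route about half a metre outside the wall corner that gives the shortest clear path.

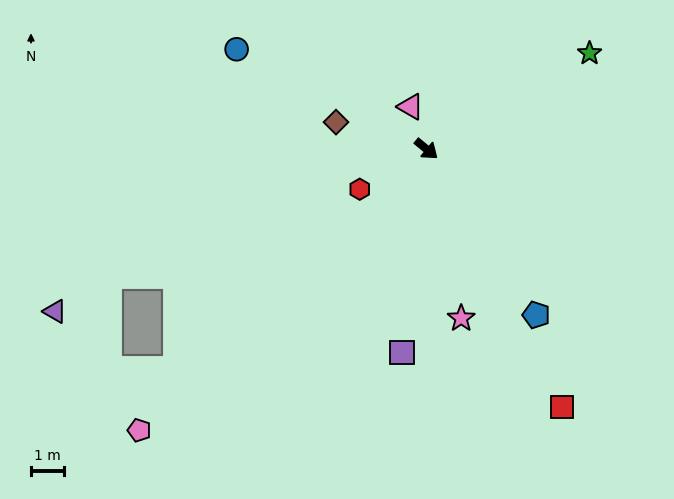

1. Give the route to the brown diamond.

turn right 157°, forward 2.9 m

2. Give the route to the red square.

turn right 23°, forward 8.8 m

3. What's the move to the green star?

turn left 70°, forward 5.7 m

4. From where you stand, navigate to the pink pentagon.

turn right 96°, forward 12.1 m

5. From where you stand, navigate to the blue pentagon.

turn right 17°, forward 6.0 m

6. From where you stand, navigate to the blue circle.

turn right 168°, forward 6.5 m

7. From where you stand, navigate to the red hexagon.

turn right 109°, forward 2.4 m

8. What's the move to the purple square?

turn right 57°, forward 6.2 m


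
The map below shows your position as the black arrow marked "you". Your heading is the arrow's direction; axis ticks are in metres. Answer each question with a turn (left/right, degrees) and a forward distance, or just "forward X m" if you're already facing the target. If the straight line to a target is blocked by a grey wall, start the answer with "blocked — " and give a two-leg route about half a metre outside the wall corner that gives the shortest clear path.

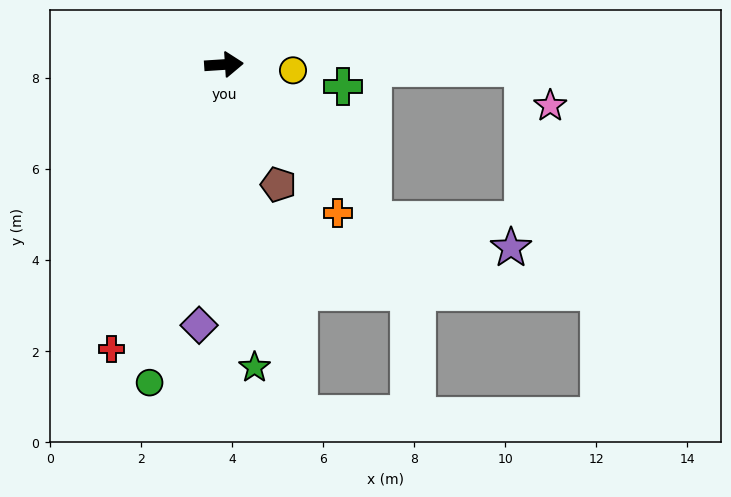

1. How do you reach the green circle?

turn right 107°, forward 7.2 m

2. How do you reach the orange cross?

turn right 56°, forward 4.1 m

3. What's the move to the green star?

turn right 88°, forward 6.7 m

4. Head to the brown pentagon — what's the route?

turn right 69°, forward 2.9 m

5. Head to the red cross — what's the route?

turn right 115°, forward 6.7 m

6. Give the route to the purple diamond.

turn right 99°, forward 5.7 m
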